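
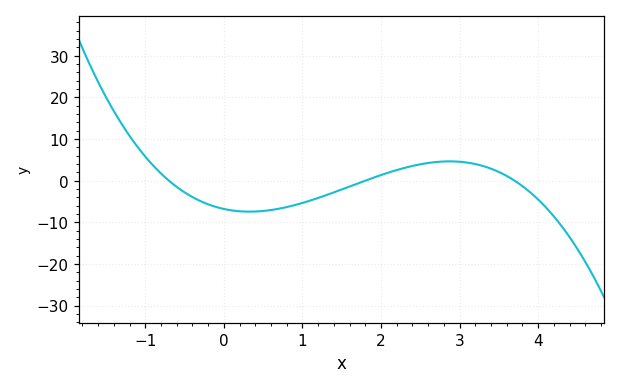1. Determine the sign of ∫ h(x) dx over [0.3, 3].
negative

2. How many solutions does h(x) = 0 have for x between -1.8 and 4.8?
3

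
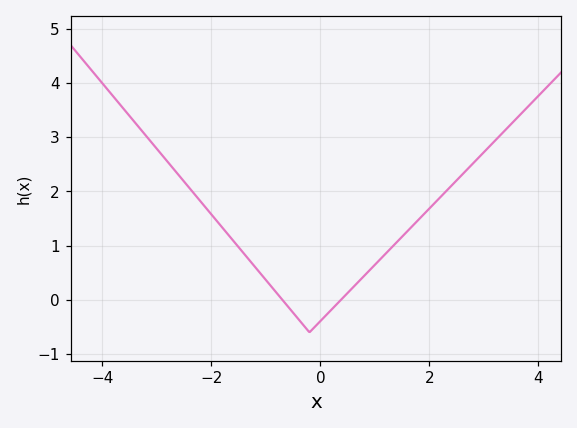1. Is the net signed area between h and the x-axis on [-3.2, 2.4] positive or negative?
positive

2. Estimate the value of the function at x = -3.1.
2.91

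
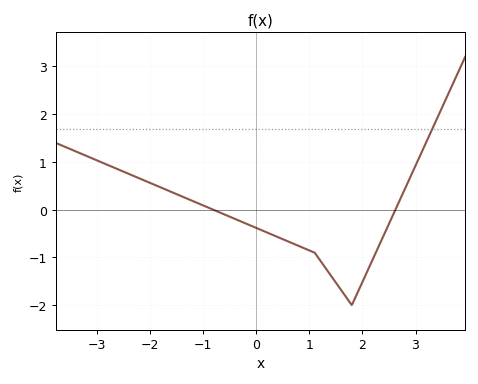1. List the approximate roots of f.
-0.811, 2.62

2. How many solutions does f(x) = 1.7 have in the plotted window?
1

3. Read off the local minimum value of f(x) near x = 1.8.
-2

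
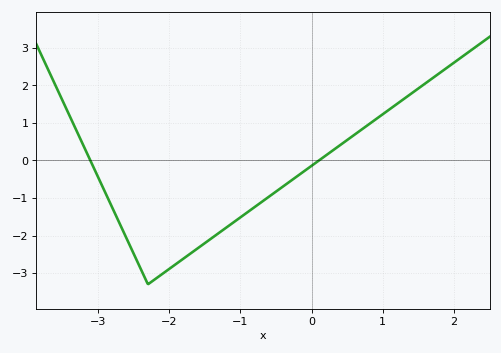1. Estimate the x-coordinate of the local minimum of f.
-2.3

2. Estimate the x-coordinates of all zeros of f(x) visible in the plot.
-3.11, 0.105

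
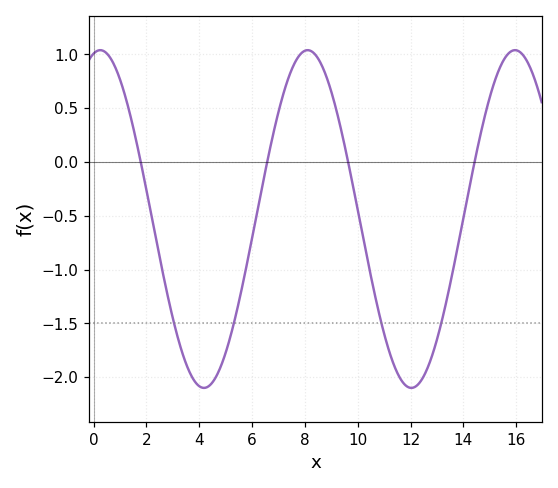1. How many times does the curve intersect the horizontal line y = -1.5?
4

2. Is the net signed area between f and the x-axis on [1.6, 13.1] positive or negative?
negative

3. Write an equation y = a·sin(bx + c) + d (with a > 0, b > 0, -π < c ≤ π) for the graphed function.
y = 1.57sin(0.8x + 1.37) - 0.53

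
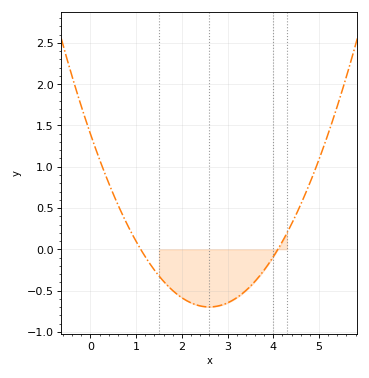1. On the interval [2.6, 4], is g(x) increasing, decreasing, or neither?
increasing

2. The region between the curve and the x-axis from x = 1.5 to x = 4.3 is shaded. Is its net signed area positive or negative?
negative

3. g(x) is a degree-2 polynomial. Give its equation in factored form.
y = 0.31(x - 1.1)(x - 4.1)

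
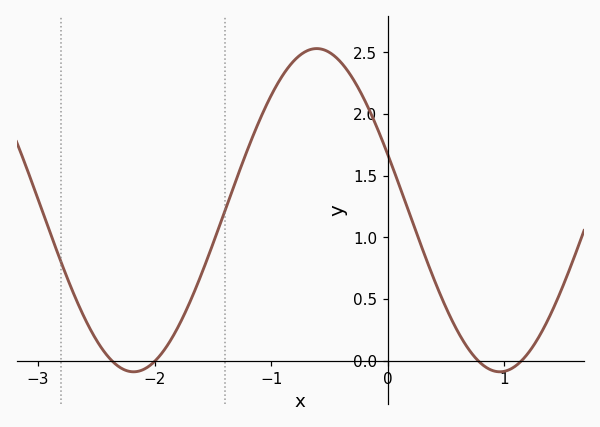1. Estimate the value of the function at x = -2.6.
0.344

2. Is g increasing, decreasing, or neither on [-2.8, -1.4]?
neither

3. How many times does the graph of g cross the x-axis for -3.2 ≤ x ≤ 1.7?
4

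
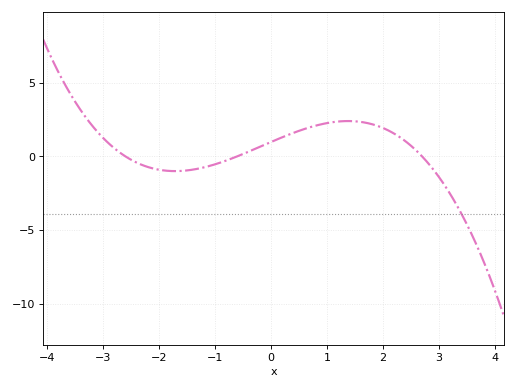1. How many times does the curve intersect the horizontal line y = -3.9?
1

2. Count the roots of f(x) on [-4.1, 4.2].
3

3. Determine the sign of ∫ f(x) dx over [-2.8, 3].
positive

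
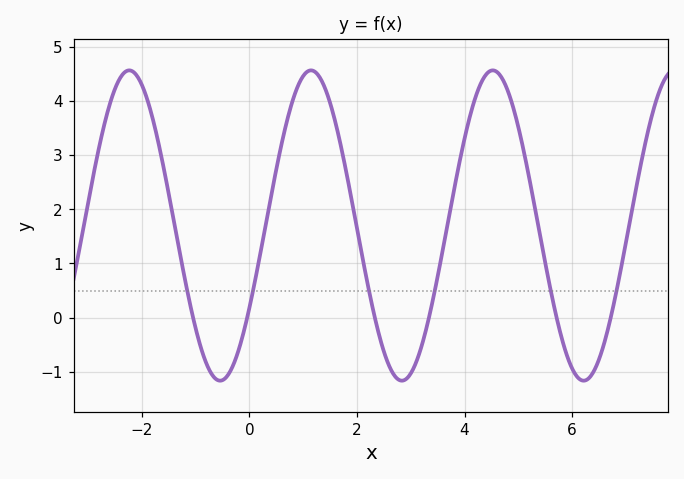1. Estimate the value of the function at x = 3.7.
1.81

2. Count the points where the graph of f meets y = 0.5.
6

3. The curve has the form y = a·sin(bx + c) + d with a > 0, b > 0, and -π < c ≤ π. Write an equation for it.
y = 2.86sin(1.86x - 0.562) + 1.7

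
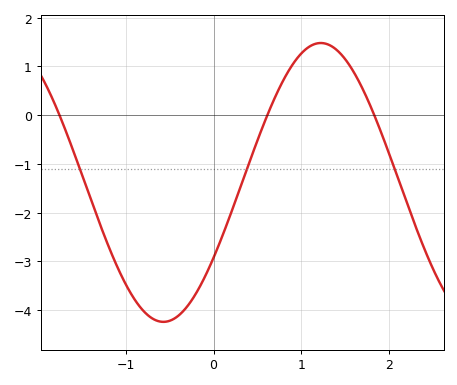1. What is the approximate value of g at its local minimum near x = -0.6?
-4.2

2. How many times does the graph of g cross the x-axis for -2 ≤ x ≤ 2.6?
3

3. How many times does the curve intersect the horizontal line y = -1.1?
3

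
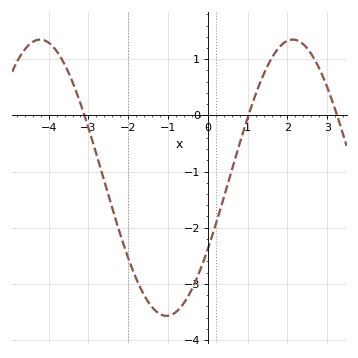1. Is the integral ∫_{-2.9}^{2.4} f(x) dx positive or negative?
negative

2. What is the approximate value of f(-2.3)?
-1.9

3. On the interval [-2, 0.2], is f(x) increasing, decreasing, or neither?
neither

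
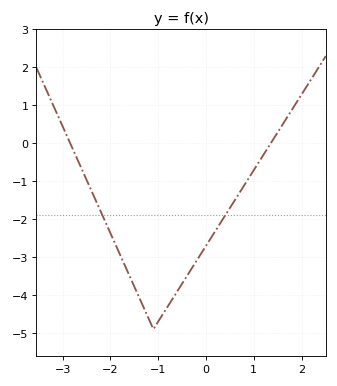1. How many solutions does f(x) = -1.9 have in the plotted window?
2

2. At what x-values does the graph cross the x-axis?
-2.8, 1.4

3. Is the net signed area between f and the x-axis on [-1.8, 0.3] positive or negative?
negative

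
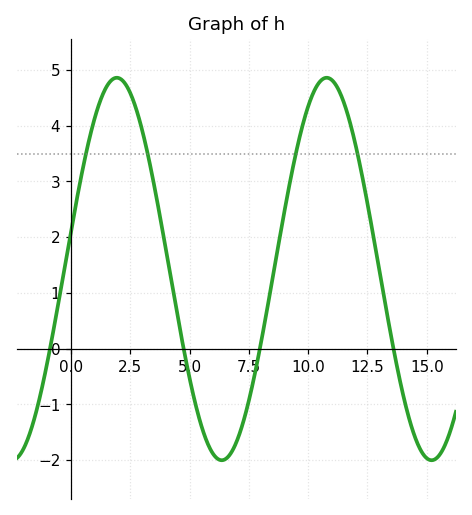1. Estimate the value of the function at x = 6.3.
-2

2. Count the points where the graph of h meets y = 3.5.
4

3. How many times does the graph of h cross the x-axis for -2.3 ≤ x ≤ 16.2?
4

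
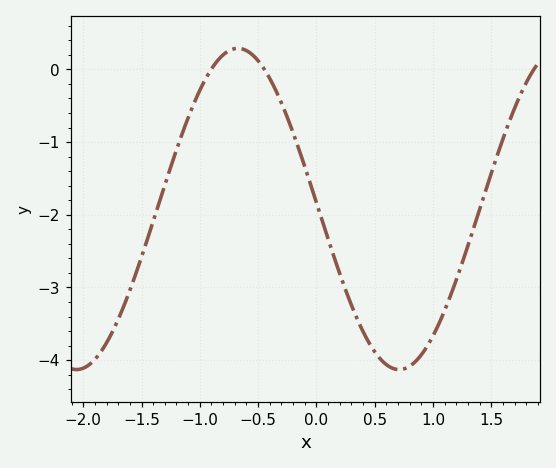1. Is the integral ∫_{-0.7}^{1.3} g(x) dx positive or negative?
negative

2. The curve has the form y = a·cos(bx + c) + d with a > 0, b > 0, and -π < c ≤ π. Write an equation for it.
y = 2.21cos(2.27x + 1.53) - 1.92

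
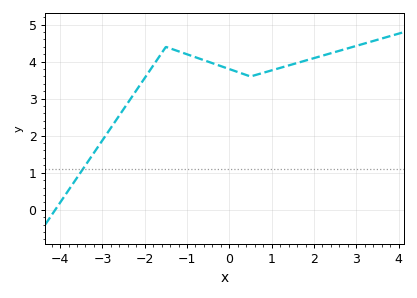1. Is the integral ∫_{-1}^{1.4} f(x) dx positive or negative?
positive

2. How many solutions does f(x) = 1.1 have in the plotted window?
1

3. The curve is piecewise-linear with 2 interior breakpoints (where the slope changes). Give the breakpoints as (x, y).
(-1.5, 4.4); (0.5, 3.6)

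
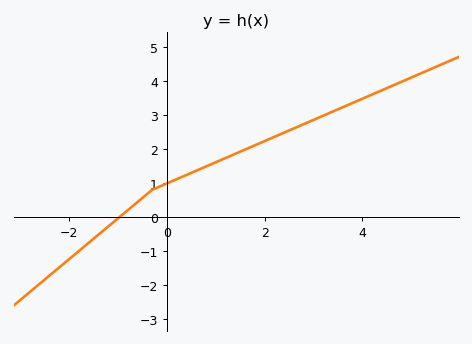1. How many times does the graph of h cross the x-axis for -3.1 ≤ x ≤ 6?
1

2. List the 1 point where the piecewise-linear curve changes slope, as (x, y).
(-0.3, 0.8)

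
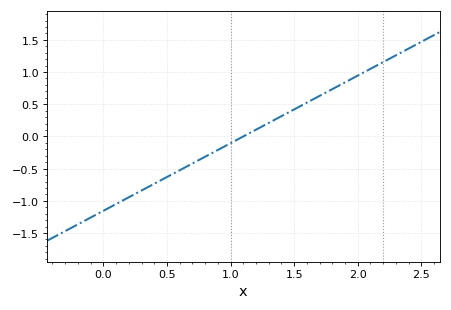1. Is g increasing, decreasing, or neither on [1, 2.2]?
increasing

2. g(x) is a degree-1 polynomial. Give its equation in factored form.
y = 1.05(x - 1.1)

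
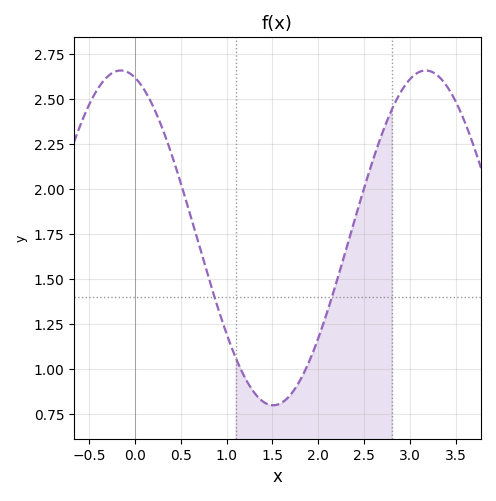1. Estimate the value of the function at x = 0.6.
1.86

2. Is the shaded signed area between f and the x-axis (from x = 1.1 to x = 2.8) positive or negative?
positive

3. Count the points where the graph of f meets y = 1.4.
2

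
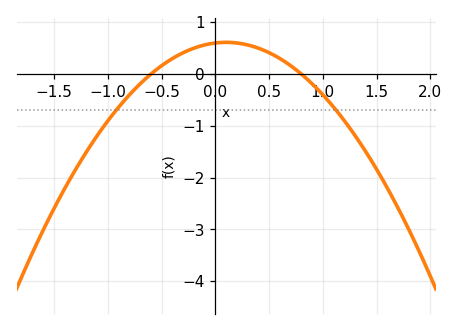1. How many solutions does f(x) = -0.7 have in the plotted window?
2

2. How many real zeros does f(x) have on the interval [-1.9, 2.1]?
2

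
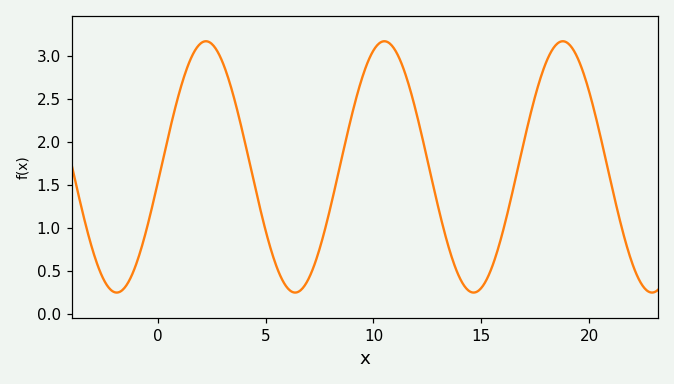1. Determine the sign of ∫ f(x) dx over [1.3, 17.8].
positive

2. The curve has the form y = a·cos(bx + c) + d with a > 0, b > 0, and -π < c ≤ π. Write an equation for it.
y = 1.46cos(0.76x - 1.7) + 1.71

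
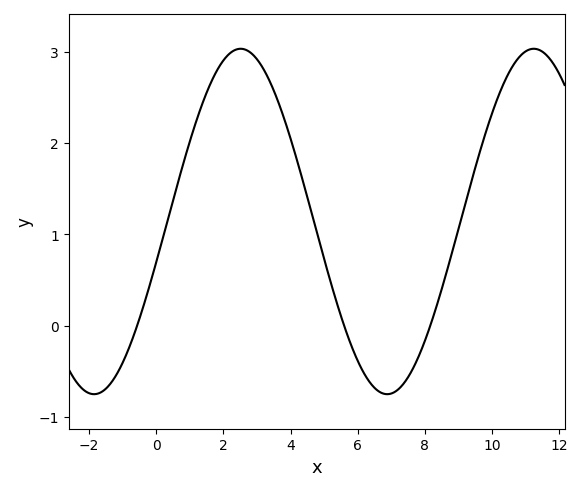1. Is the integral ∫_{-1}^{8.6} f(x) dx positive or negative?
positive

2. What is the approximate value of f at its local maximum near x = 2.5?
3.03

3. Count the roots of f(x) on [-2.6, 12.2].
3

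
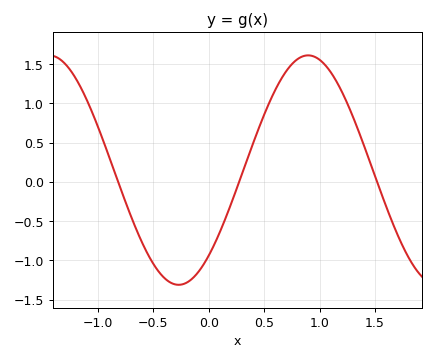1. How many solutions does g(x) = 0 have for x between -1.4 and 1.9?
3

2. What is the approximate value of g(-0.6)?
-0.777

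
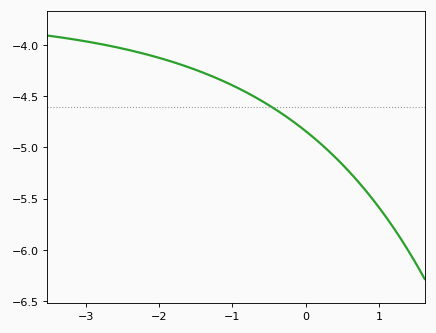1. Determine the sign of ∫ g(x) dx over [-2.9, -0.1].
negative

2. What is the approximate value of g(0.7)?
-5.32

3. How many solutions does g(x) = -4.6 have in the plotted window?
1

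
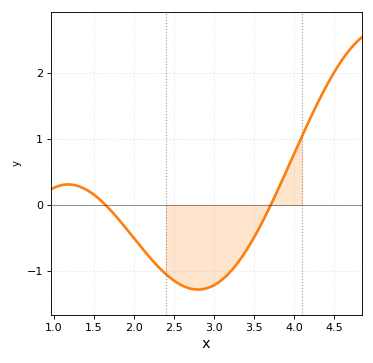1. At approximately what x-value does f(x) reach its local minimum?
2.8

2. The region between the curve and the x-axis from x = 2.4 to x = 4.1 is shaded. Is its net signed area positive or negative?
negative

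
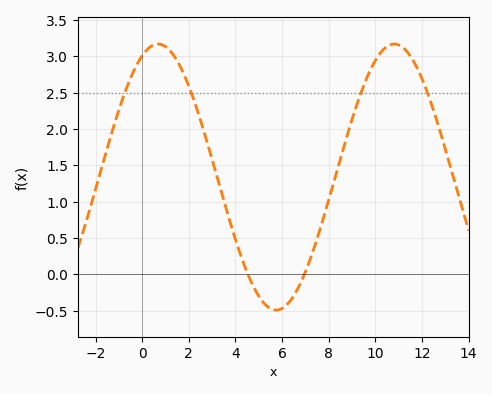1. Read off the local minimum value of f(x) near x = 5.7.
-0.5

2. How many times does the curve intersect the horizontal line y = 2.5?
4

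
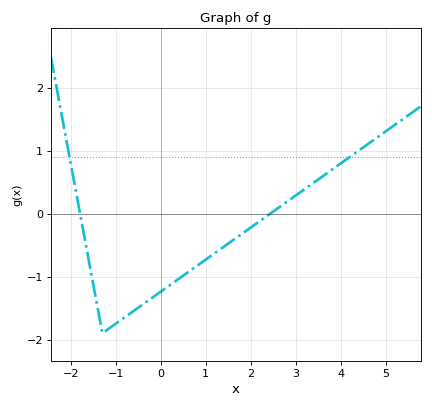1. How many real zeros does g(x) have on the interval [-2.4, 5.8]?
2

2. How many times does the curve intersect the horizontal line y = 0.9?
2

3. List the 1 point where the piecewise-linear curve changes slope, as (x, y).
(-1.3, -1.9)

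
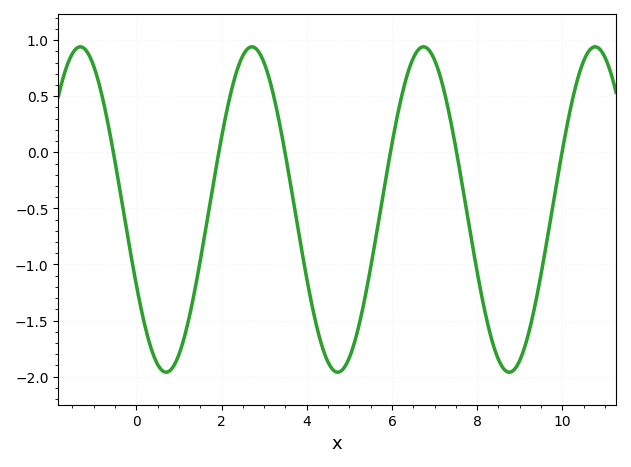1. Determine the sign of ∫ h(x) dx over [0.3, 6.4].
negative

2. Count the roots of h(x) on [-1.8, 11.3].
6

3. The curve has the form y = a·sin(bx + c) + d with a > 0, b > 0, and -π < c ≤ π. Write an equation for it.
y = 1.45sin(1.6x - 2.7) - 0.51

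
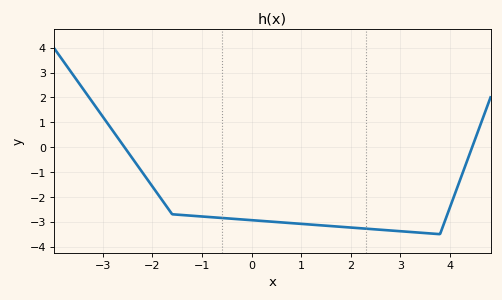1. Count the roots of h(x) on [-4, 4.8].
2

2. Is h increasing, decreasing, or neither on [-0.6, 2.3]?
decreasing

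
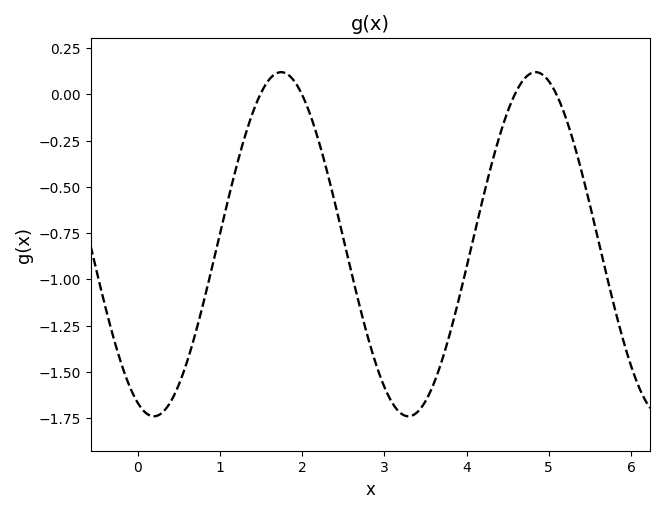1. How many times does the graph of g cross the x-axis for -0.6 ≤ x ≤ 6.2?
4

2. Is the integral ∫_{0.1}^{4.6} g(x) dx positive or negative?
negative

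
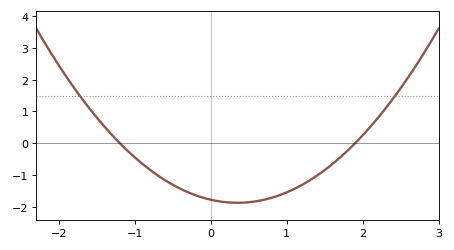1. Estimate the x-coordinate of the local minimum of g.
0.35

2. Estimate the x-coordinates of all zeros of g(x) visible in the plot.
-1.2, 1.9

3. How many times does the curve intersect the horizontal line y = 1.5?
2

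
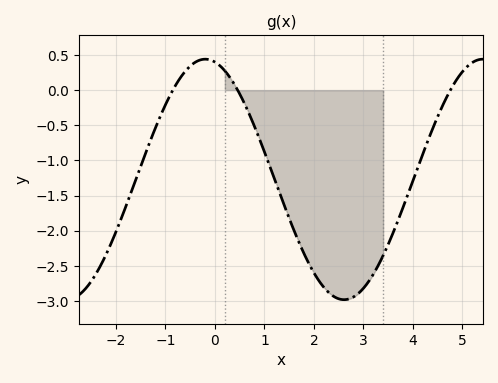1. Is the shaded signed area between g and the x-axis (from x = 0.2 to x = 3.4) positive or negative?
negative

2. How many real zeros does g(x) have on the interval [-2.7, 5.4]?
3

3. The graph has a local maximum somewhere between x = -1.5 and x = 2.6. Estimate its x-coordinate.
-0.2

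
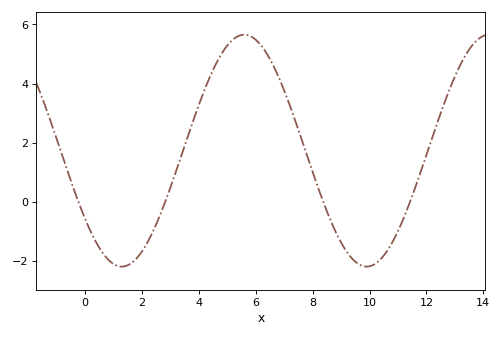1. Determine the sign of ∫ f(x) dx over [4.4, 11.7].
positive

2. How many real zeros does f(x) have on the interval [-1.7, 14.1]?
4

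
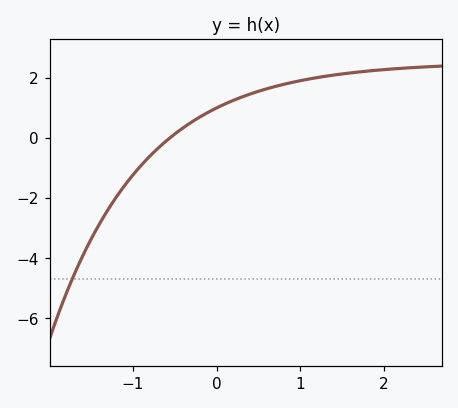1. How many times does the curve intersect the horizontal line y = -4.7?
1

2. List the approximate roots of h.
-0.554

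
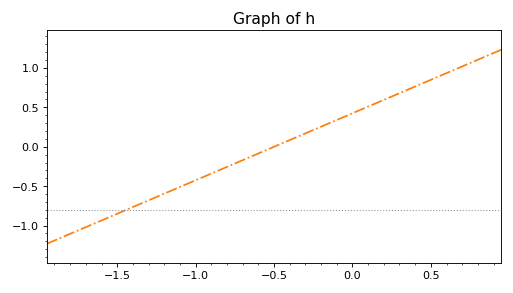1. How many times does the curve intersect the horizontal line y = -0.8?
1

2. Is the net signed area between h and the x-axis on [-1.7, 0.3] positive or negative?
negative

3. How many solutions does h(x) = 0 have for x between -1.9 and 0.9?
1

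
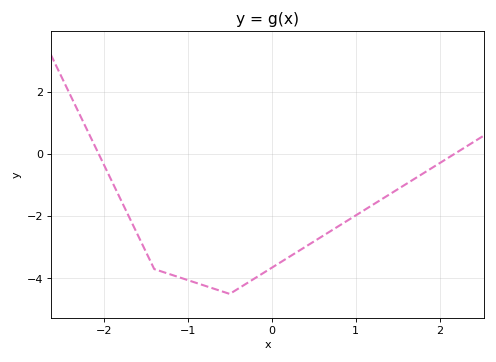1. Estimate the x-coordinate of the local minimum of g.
-0.5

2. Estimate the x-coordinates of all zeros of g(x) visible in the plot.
-2.1, 2.2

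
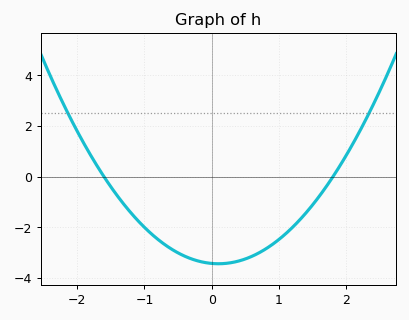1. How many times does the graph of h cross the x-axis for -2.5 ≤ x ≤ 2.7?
2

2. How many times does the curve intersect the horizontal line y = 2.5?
2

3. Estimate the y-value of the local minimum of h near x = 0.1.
-3.44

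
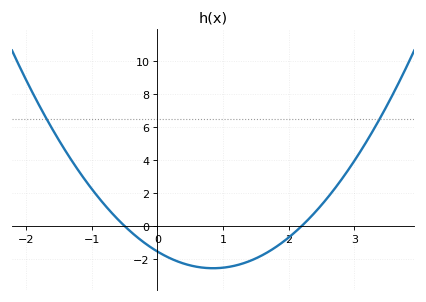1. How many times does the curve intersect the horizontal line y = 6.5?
2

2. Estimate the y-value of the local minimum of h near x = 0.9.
-2.57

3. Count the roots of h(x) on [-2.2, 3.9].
2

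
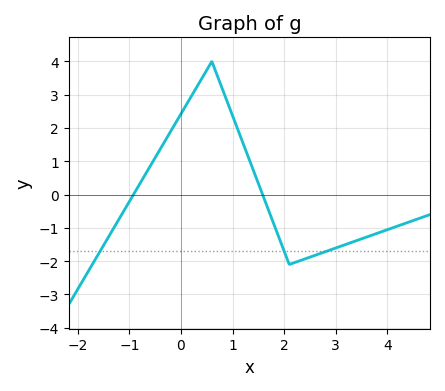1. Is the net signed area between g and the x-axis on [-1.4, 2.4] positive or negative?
positive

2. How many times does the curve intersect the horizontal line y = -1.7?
3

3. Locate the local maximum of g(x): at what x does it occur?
0.6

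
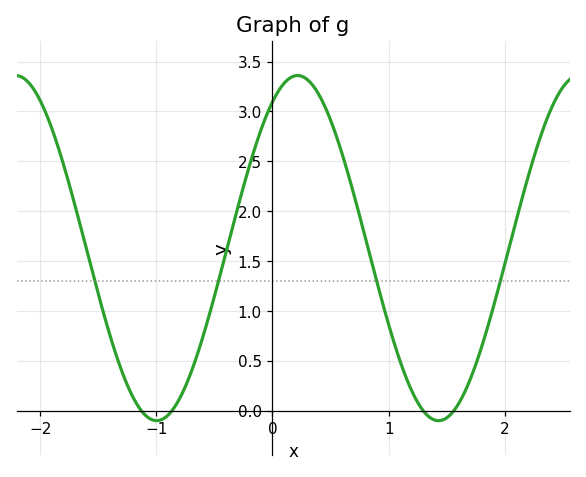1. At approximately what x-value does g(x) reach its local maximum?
0.2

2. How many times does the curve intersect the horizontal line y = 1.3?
4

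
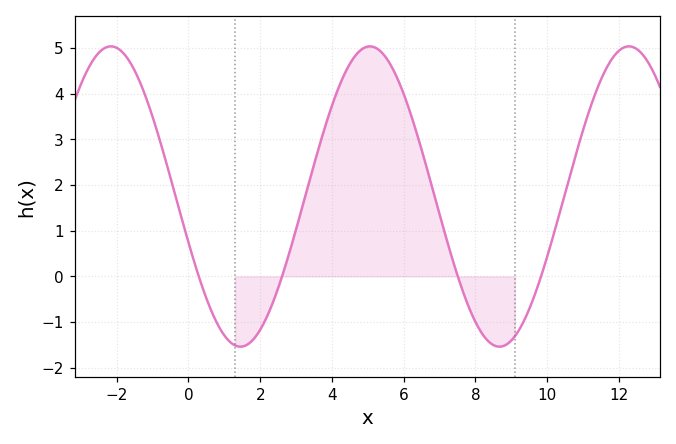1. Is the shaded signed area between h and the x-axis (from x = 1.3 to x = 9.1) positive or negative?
positive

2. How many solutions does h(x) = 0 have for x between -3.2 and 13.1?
4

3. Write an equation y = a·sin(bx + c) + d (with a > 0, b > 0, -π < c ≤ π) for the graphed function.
y = 3.29sin(0.87x - 2.83) + 1.75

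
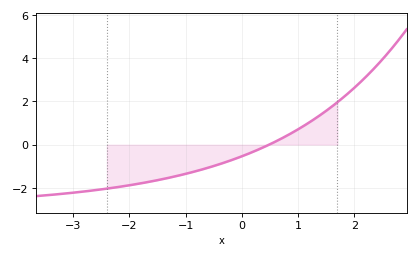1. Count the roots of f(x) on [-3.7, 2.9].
1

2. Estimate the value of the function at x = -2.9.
-2.2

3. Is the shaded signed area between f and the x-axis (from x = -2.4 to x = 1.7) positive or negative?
negative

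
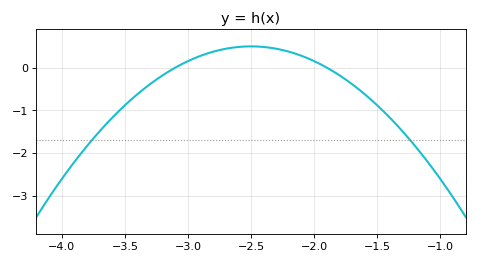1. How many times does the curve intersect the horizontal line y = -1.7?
2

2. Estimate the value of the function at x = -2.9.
0.276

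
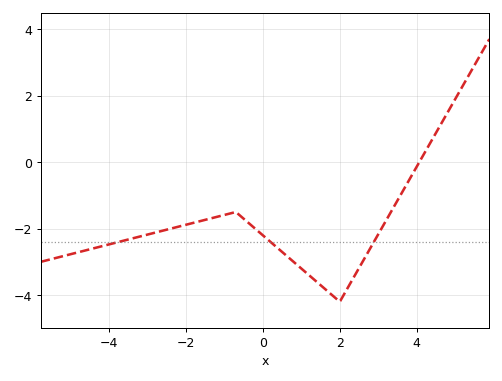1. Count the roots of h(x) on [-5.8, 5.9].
1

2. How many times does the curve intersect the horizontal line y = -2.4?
3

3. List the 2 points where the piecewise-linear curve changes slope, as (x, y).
(-0.7, -1.5); (2, -4.2)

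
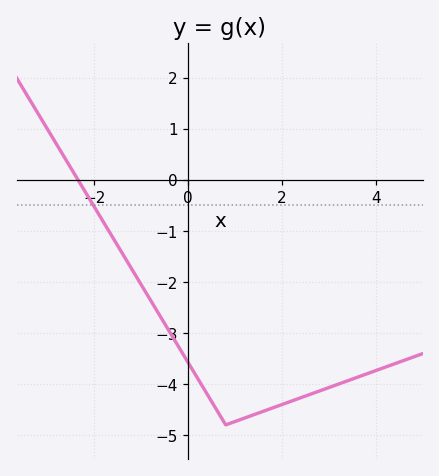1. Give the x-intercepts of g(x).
-2.4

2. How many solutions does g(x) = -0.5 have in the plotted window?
1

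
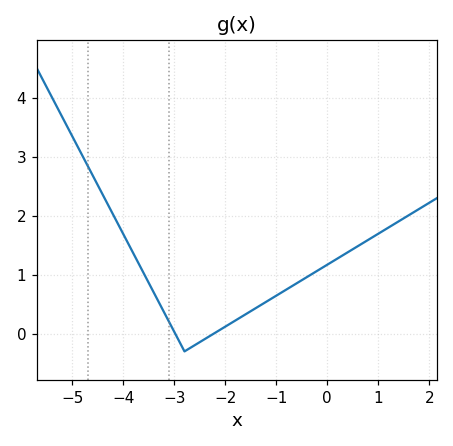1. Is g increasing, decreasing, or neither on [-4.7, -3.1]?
decreasing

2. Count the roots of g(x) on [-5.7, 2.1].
2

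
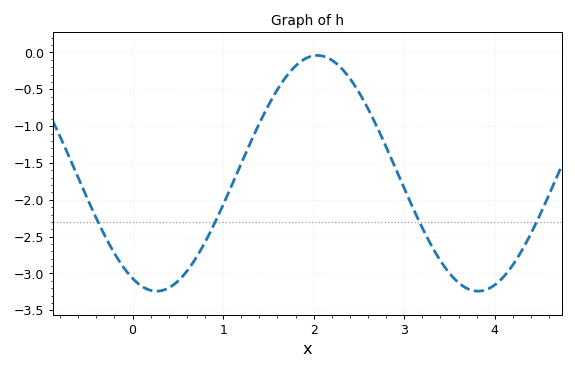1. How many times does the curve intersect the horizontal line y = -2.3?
4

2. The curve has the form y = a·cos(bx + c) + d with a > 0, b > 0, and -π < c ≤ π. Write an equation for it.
y = 1.6cos(1.8x + 2.7) - 1.64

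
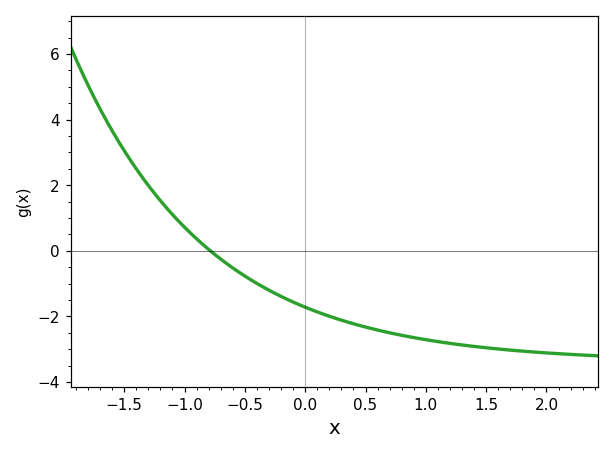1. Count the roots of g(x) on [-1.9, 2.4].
1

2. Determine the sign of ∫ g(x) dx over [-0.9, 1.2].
negative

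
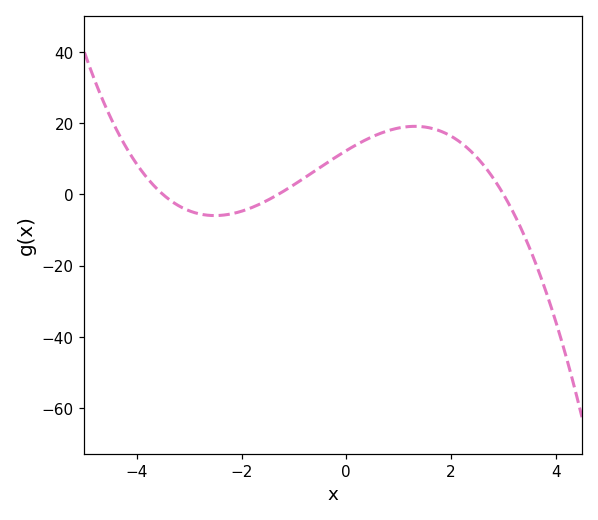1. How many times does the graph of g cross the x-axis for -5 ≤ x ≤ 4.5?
3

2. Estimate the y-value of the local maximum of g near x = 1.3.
19.1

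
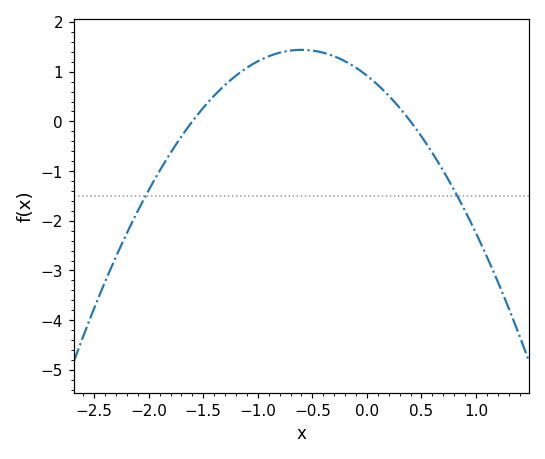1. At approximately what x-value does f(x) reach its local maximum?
-0.6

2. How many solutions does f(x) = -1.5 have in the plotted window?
2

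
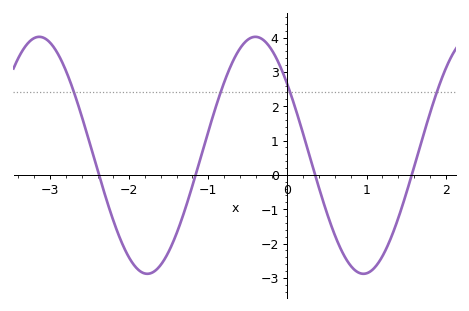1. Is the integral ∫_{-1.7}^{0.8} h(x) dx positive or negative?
positive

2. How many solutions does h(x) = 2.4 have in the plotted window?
4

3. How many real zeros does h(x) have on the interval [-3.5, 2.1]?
4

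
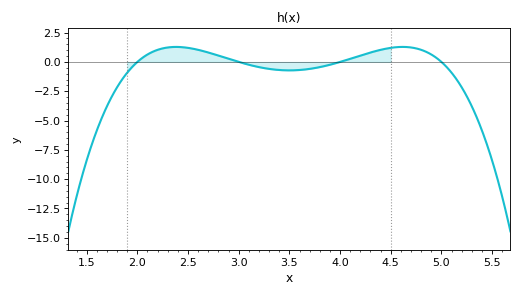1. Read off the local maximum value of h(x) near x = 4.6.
1.28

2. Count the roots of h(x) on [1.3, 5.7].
4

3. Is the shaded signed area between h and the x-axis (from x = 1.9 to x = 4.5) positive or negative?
positive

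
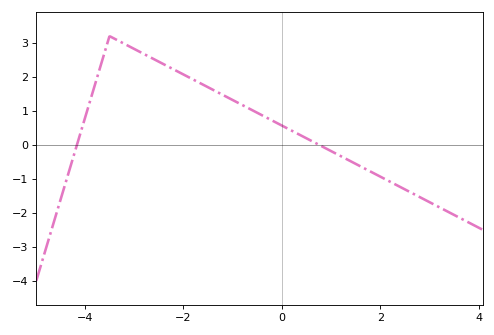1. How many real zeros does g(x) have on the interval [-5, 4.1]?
2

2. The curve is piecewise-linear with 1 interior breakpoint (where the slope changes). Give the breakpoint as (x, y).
(-3.5, 3.2)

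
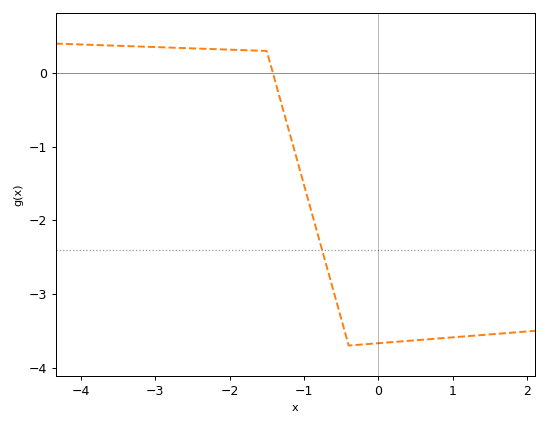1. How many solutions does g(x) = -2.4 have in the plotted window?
1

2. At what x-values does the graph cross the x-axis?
-1.42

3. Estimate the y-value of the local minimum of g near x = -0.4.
-3.7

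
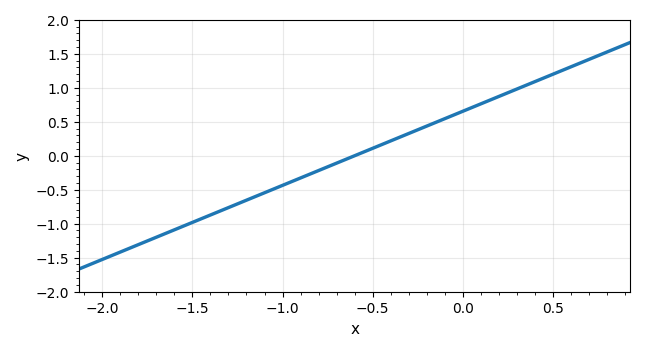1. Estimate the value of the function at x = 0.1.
0.763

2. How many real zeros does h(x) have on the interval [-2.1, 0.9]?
1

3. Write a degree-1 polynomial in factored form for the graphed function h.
y = 1.09(x + 0.6)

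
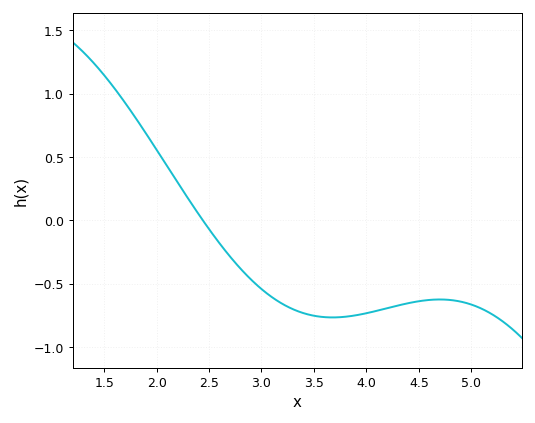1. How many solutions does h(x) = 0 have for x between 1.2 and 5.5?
1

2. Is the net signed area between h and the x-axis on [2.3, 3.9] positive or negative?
negative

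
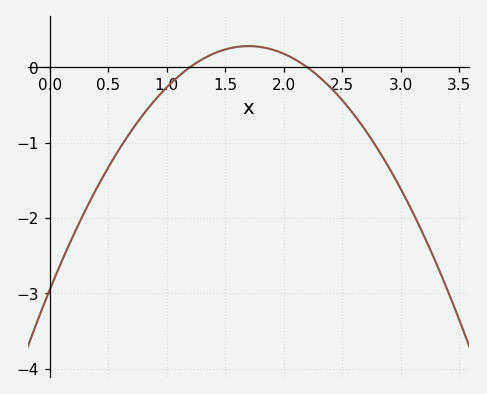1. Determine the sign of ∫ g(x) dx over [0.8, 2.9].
negative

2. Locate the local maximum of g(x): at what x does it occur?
1.7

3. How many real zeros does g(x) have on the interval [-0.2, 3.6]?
2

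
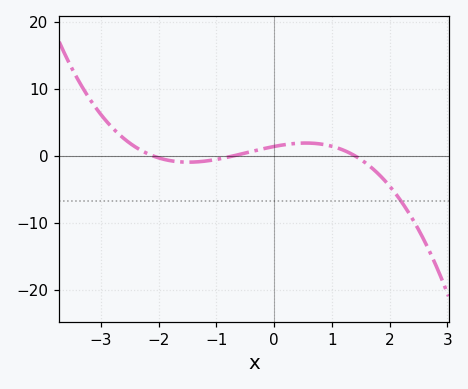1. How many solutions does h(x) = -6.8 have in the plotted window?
1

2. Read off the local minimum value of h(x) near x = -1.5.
-1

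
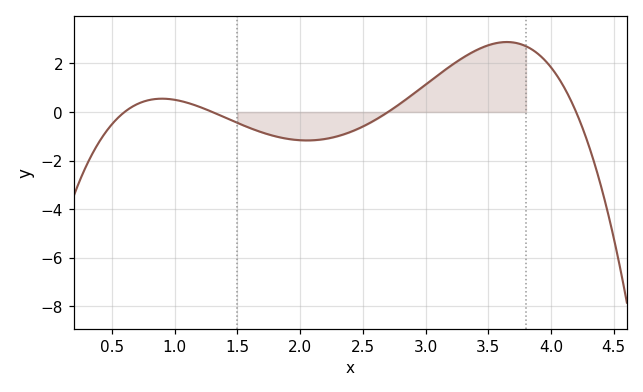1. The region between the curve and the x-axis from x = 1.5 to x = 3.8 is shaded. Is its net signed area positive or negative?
positive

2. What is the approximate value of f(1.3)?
0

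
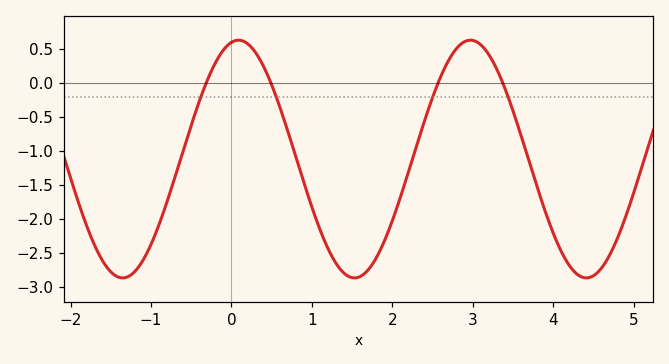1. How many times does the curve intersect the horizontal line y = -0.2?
4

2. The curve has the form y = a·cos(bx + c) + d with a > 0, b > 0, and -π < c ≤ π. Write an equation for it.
y = 1.75cos(2.2x - 0.19) - 1.12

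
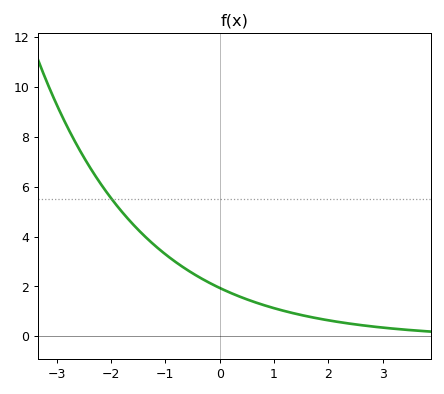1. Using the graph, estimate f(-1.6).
4.5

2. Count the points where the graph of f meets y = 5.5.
1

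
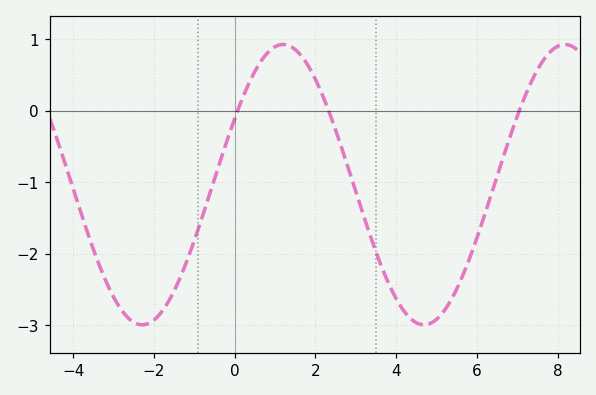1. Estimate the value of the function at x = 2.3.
0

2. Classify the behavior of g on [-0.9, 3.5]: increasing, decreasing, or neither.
neither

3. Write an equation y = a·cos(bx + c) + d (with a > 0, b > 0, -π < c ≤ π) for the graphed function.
y = 1.96cos(0.9x - 1.1) - 1.03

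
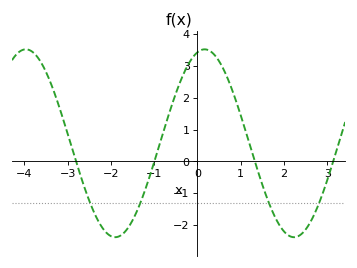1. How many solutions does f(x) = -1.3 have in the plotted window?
4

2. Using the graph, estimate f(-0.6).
1.74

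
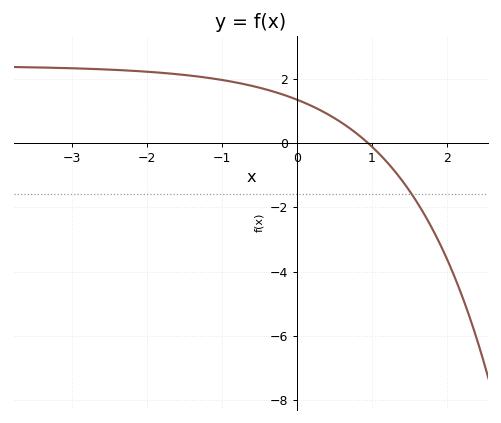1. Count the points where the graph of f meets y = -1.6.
1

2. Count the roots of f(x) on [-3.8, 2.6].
1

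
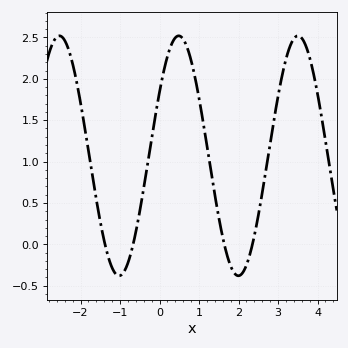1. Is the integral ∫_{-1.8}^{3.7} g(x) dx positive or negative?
positive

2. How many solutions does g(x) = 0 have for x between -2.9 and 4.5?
4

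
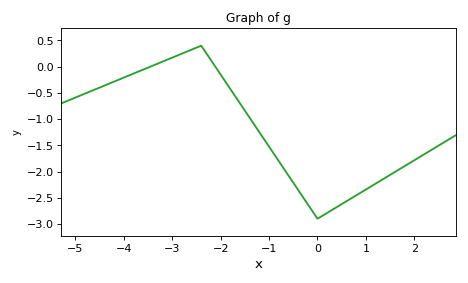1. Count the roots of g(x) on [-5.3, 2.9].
2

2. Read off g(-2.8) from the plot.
0.248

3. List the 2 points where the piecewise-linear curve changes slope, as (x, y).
(-2.4, 0.4); (0, -2.9)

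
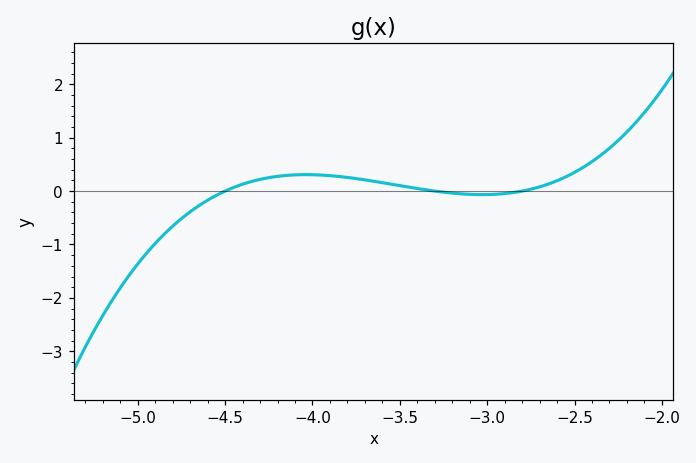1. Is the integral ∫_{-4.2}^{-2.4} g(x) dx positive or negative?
positive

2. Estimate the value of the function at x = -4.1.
0.304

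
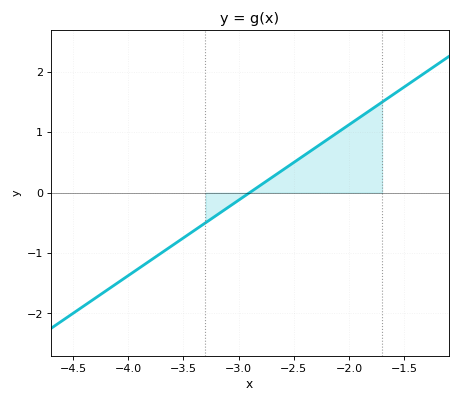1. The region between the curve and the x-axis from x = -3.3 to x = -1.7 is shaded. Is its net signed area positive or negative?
positive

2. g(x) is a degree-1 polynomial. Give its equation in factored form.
y = 1.25(x + 2.9)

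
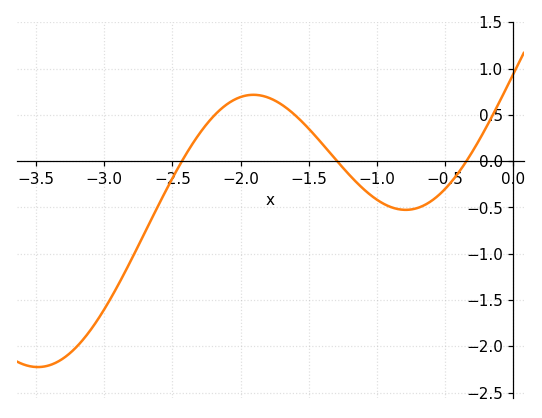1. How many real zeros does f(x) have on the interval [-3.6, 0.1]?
3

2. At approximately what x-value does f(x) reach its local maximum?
-1.91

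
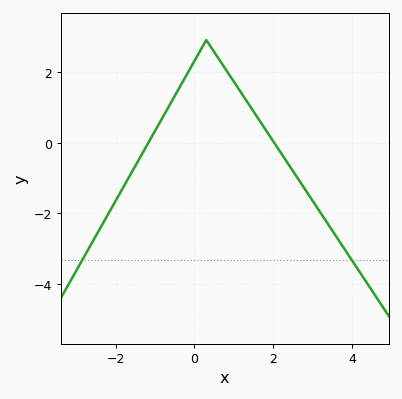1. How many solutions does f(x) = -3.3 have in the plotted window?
2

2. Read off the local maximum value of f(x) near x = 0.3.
2.9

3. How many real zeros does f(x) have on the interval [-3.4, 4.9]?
2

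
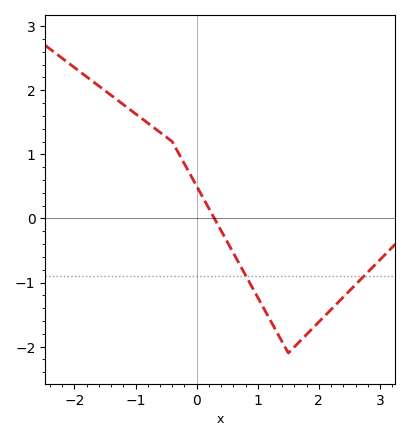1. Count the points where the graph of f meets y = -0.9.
2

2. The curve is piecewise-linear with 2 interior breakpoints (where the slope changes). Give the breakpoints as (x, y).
(-0.4, 1.2); (1.5, -2.1)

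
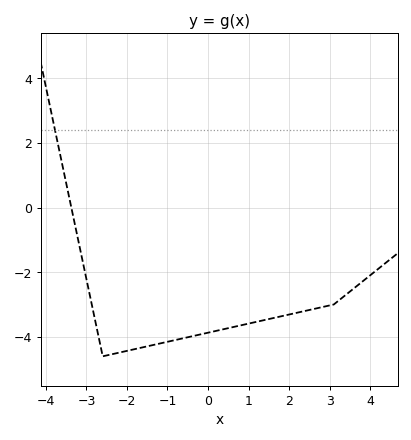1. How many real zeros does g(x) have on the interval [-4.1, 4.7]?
1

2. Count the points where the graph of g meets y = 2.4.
1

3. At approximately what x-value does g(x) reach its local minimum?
-2.6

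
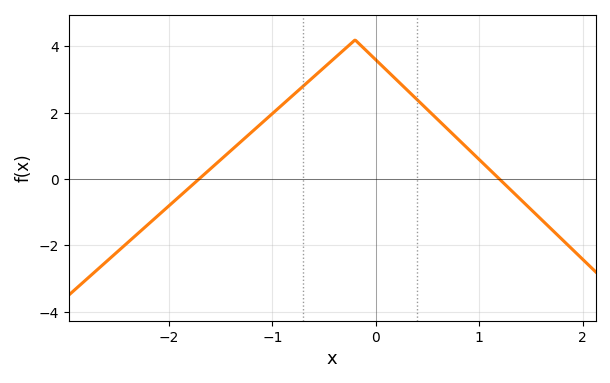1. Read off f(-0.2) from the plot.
4.2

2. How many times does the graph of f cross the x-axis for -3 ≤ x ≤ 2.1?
2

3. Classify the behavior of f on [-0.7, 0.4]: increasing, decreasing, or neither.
neither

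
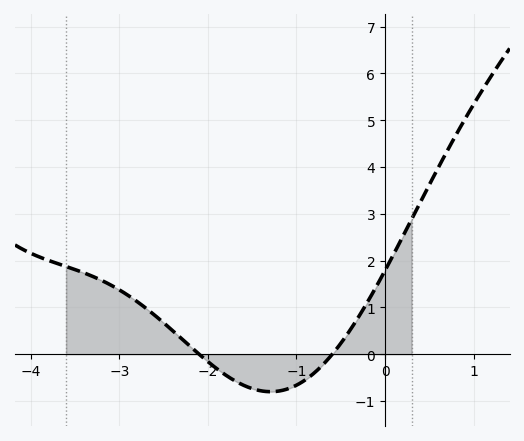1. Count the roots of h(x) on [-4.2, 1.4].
2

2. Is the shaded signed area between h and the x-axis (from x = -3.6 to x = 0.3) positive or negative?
positive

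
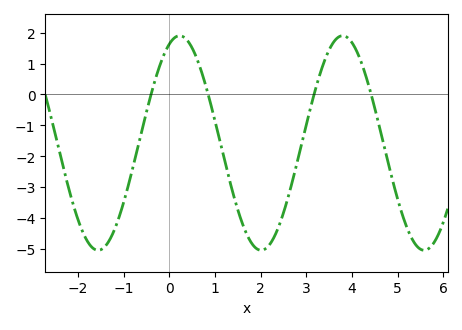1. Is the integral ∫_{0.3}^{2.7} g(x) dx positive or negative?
negative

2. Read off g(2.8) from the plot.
-2.18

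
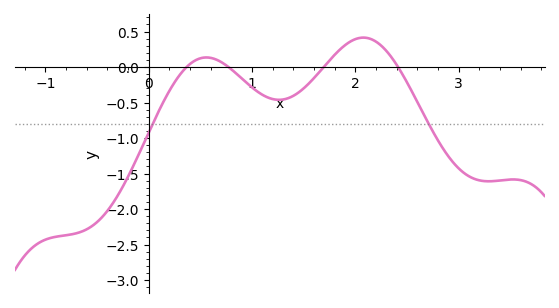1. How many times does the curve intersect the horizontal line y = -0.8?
2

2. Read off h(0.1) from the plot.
-0.61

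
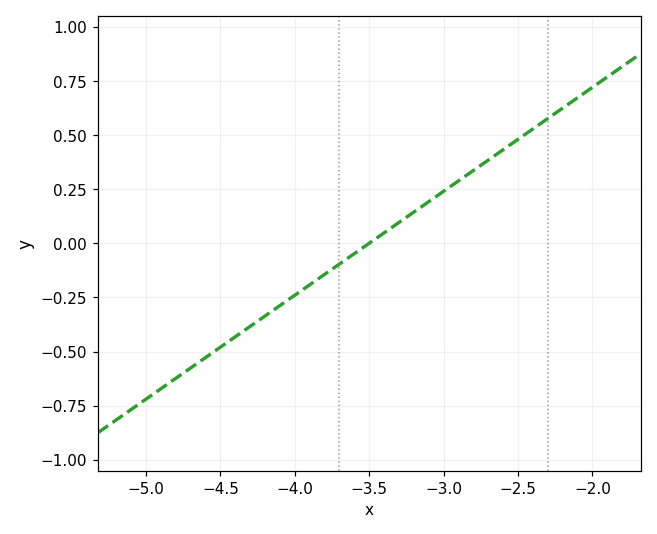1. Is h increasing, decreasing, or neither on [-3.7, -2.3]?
increasing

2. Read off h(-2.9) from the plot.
0.288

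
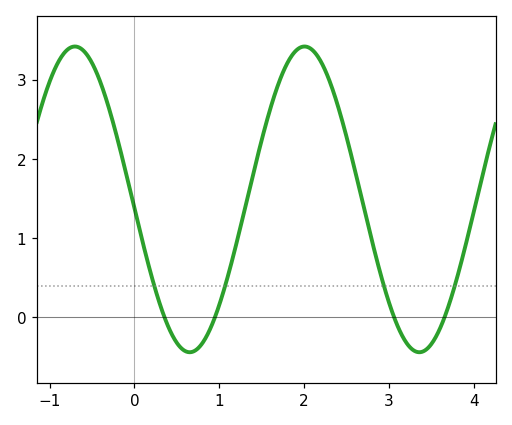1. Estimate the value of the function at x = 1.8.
3.2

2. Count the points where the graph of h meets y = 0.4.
4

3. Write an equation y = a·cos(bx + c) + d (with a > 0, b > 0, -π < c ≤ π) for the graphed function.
y = 1.93cos(2.32x + 1.63) + 1.49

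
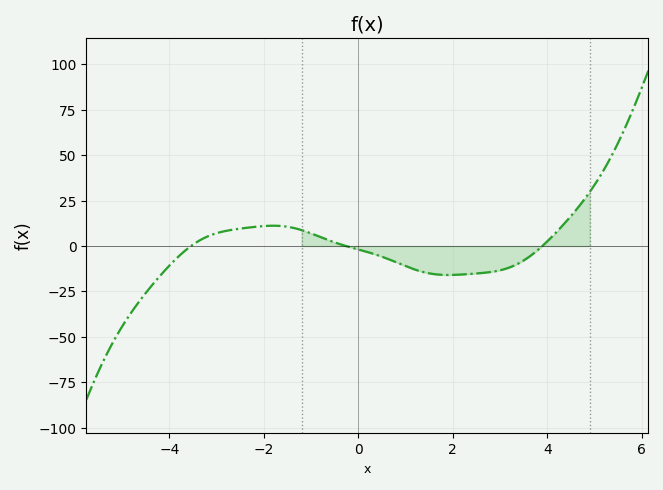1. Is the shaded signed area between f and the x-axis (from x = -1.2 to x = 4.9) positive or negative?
negative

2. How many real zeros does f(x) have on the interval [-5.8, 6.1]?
3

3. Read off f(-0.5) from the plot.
0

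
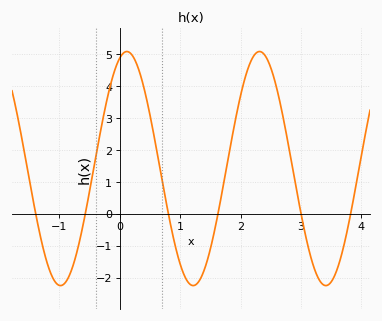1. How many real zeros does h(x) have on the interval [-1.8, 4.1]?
6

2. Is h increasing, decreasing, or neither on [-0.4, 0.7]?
neither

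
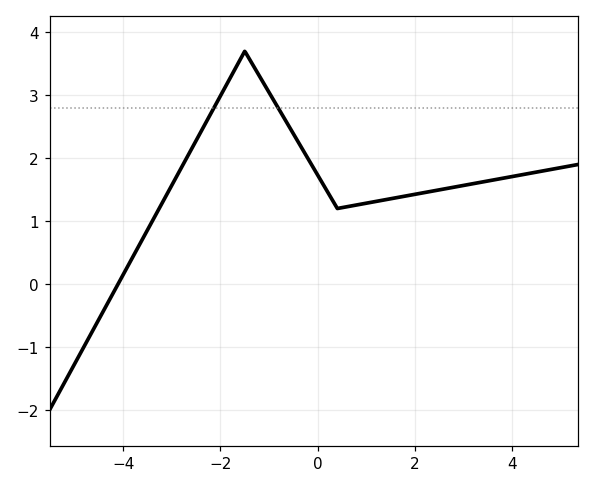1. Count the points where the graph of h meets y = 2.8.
2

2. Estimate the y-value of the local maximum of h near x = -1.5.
3.7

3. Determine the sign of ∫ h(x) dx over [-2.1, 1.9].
positive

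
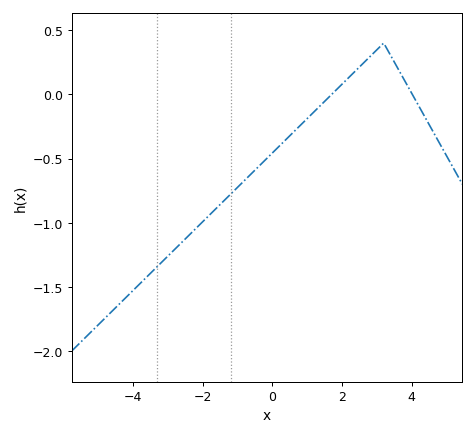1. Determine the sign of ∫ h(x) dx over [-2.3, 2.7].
negative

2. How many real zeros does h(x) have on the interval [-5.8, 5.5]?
2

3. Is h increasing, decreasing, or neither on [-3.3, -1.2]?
increasing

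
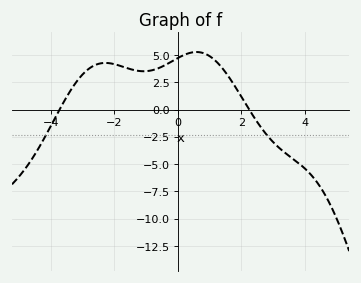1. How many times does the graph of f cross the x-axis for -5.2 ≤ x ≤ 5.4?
2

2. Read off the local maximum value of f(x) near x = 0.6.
5.27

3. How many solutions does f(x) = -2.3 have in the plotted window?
2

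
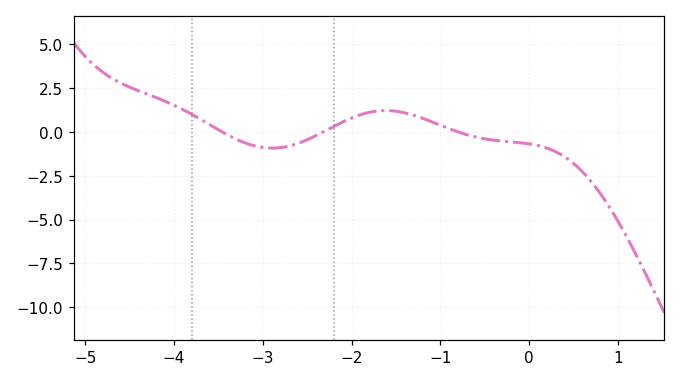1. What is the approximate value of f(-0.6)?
-0.295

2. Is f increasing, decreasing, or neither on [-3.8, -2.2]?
neither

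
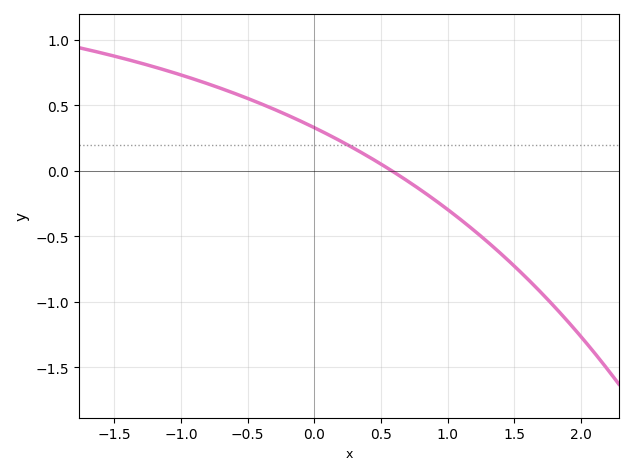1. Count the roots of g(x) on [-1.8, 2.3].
1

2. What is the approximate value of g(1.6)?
-0.8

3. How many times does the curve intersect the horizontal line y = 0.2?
1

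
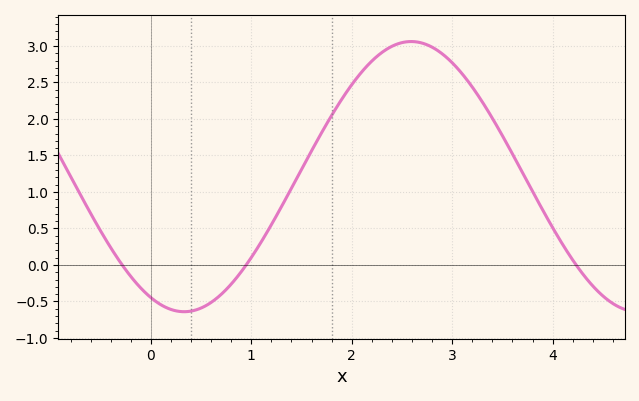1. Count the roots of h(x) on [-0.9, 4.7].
3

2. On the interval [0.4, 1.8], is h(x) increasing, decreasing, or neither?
increasing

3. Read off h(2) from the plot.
2.45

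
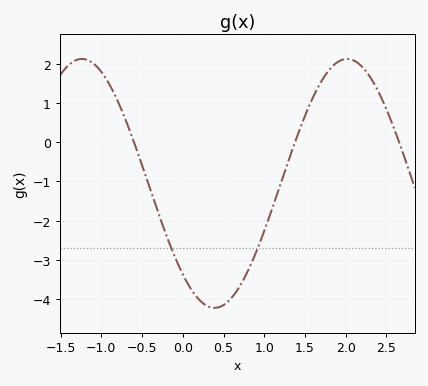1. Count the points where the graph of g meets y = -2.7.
2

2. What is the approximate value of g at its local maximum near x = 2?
2.12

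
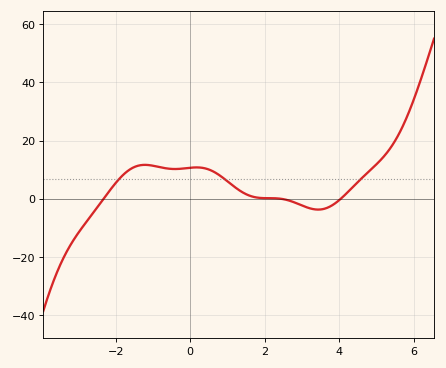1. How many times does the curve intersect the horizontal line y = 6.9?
3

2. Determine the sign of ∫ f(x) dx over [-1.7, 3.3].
positive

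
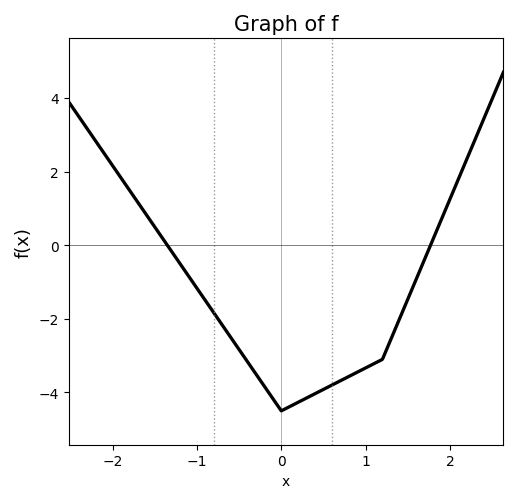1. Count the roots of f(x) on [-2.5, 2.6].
2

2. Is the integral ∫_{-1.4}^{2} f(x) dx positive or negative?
negative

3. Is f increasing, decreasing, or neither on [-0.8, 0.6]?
neither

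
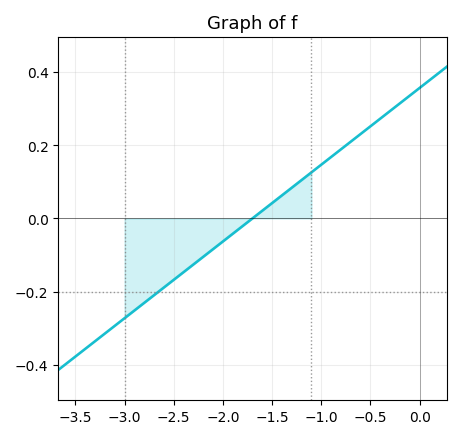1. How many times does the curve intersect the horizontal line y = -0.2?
1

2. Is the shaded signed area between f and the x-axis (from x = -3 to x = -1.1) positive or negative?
negative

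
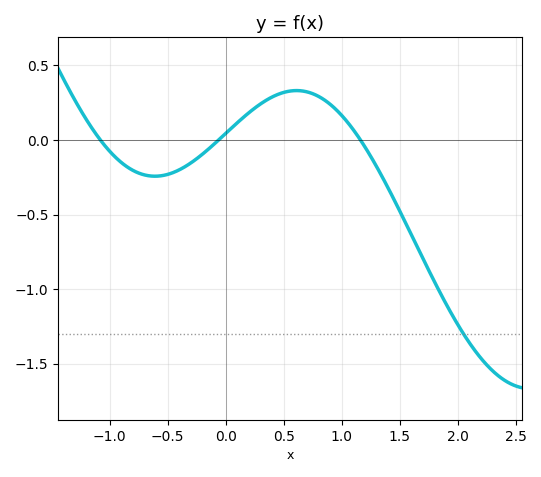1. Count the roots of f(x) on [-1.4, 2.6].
3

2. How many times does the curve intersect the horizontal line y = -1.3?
1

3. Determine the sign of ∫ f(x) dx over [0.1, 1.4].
positive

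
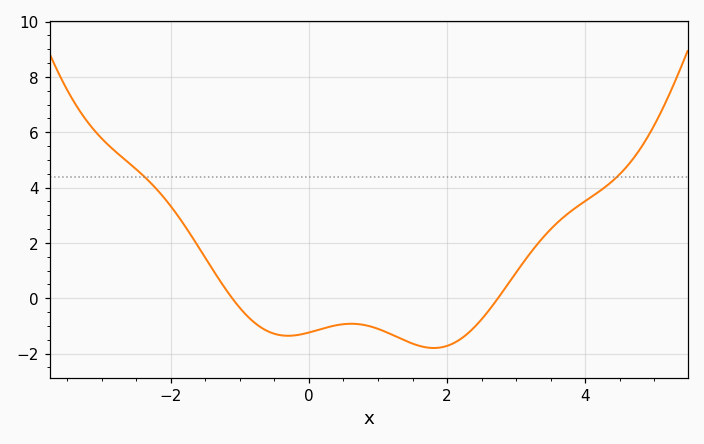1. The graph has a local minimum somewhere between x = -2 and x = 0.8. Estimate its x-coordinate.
-0.301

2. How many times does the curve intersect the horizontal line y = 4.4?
2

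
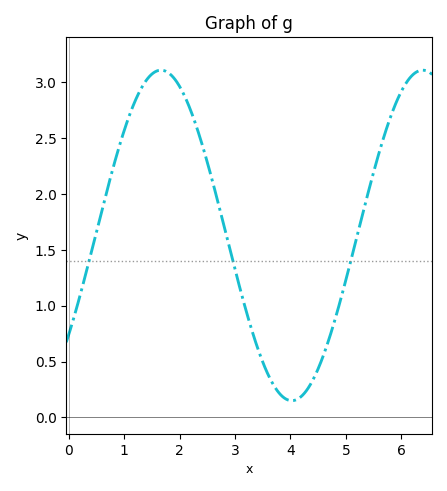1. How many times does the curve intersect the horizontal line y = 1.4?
3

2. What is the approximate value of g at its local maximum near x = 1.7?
3.11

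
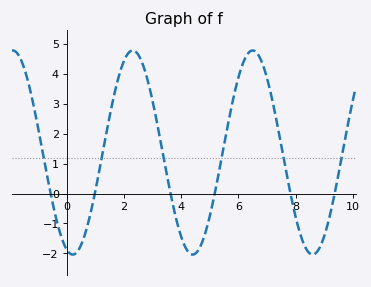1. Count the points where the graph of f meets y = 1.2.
6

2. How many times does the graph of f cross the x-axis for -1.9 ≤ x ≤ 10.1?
6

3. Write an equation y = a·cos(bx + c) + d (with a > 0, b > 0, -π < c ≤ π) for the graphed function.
y = 3.41cos(1.5x + 2.8) + 1.37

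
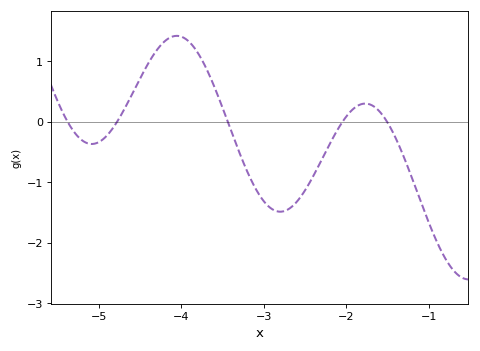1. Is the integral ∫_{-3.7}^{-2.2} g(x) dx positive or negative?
negative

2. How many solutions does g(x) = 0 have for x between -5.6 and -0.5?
5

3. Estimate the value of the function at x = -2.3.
-0.6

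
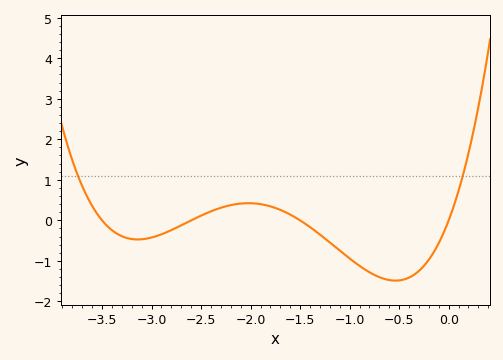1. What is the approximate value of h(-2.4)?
0.2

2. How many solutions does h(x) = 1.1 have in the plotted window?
2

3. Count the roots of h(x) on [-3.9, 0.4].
4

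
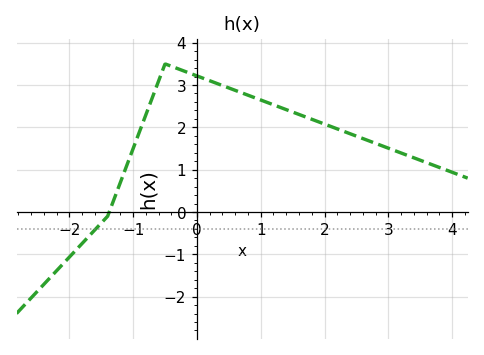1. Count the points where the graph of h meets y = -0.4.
1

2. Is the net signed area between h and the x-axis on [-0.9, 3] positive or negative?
positive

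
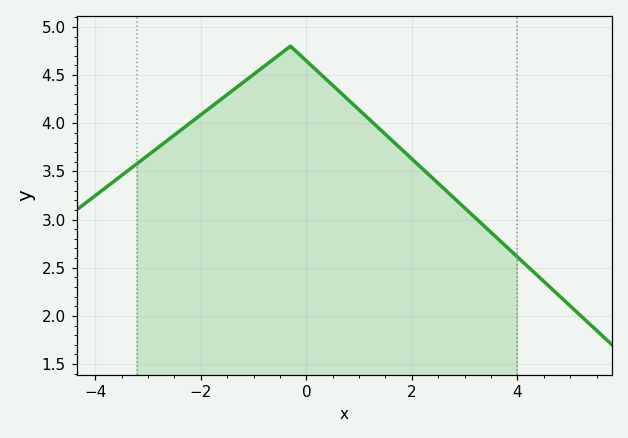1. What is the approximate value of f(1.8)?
3.75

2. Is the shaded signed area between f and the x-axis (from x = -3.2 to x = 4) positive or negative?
positive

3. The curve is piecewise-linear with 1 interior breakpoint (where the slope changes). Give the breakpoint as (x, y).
(-0.3, 4.8)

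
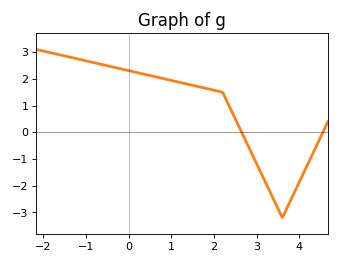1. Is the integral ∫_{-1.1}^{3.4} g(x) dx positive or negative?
positive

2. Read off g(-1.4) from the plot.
2.8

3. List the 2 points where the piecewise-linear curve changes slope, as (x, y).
(2.2, 1.5); (3.6, -3.2)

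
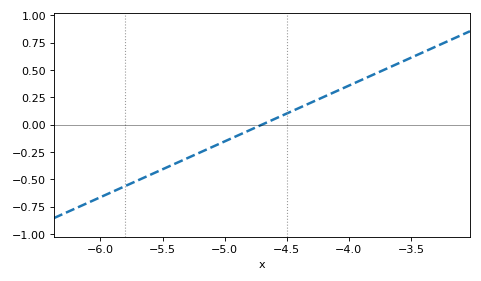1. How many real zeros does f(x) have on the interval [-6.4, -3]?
1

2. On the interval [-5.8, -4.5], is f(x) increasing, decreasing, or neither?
increasing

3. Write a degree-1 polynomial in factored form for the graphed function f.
y = 0.51(x + 4.7)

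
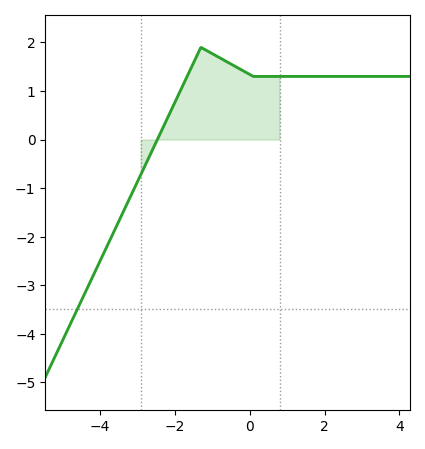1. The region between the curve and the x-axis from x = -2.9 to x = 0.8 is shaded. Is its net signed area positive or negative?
positive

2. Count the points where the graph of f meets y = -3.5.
1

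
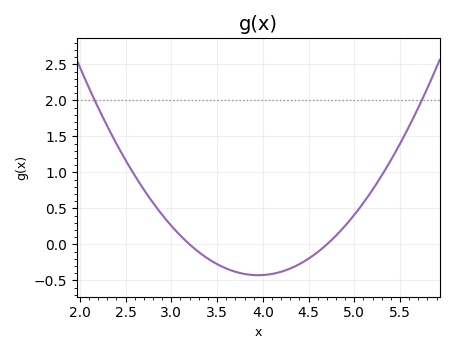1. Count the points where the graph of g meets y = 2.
2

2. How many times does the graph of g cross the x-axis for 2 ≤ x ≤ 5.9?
2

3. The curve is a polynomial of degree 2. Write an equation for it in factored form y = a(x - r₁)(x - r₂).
y = 0.76(x - 3.2)(x - 4.7)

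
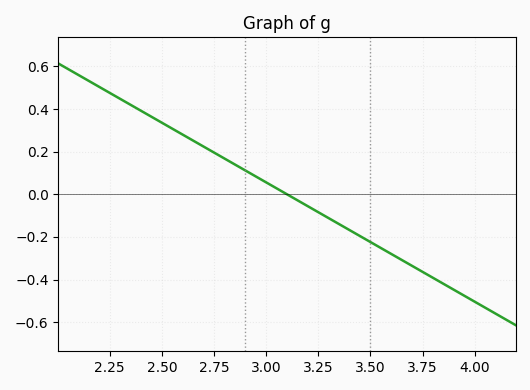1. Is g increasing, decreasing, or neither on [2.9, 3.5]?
decreasing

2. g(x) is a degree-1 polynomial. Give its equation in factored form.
y = -0.56(x - 3.1)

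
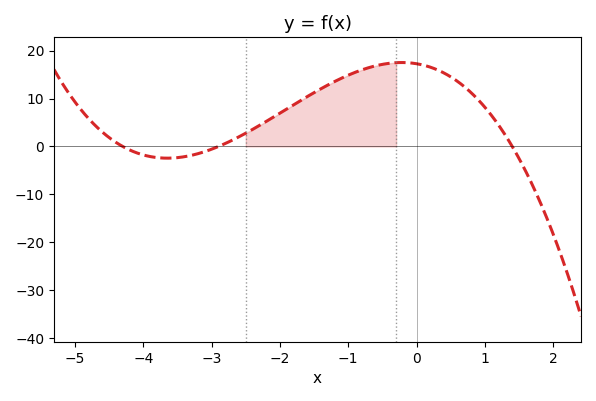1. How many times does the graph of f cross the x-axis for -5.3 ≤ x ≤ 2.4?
3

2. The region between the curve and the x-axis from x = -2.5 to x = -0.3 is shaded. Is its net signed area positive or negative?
positive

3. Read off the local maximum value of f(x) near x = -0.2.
17.5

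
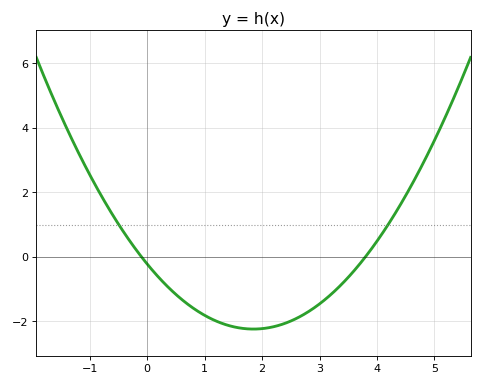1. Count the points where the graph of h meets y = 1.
2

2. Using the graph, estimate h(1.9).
-2.24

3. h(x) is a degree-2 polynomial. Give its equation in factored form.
y = 0.59(x + 0.1)(x - 3.8)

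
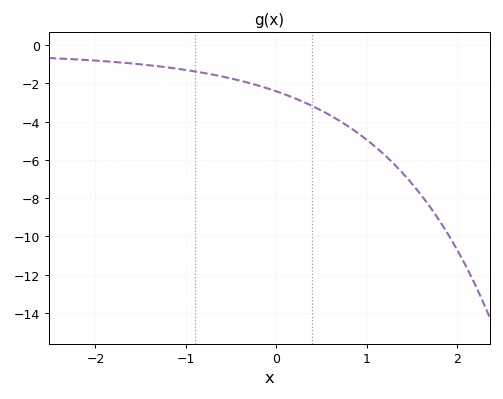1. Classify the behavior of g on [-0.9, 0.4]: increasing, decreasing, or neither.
decreasing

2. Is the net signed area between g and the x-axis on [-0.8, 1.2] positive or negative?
negative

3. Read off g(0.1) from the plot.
-2.6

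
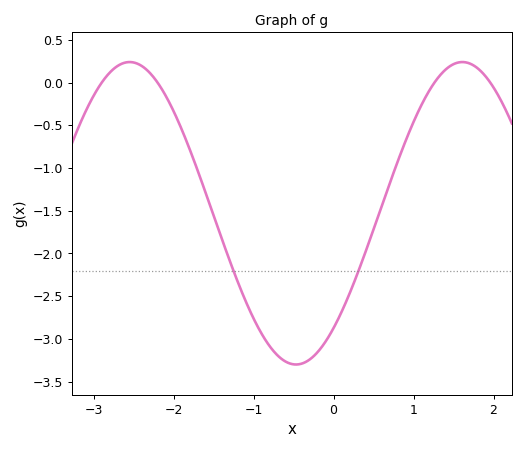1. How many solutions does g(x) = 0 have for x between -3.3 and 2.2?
4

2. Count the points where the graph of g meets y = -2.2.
2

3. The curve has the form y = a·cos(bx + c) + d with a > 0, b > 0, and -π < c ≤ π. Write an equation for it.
y = 1.77cos(1.51x - 2.43) - 1.53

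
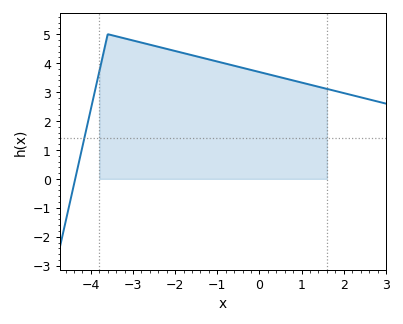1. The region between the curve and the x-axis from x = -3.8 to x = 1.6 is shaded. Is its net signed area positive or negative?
positive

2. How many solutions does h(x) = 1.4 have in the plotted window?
1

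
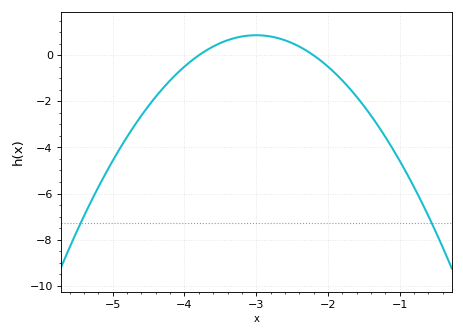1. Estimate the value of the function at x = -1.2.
-3.54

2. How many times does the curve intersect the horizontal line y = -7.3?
2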